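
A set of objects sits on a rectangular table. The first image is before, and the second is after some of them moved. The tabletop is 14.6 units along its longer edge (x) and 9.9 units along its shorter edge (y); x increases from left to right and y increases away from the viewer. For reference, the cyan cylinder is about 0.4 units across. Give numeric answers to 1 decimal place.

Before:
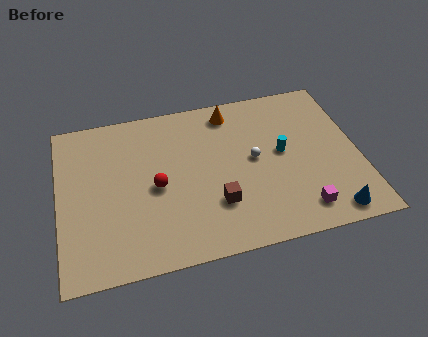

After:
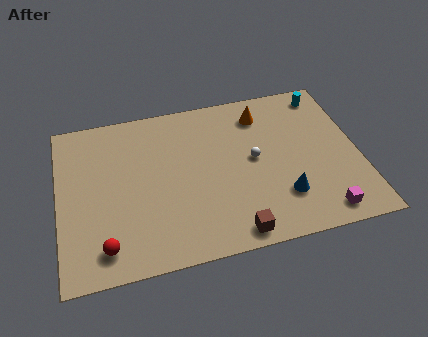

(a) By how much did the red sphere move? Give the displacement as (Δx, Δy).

(-2.6, -3.0)

From the two frames, the red sphere sits at roughly (4.7, 4.6) before and (2.1, 1.6) after.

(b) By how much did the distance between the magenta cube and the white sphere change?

+0.9

Before: roughly 4.1 units apart; after: 5.0. That's 0.9 units further apart.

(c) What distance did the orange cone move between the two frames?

1.6

The orange cone moved from about (8.6, 8.5) to (10.1, 8.0), a distance of √(1.5² + 0.5²) ≈ 1.6.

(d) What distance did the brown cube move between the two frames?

2.0

From (7.5, 2.9) to (8.2, 1.0), the brown cube covered √(0.7² + 1.9²) ≈ 2.0 units.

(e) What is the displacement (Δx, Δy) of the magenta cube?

(1.0, -0.4)

The magenta cube was at about (11.5, 1.6) and moved to about (12.5, 1.2).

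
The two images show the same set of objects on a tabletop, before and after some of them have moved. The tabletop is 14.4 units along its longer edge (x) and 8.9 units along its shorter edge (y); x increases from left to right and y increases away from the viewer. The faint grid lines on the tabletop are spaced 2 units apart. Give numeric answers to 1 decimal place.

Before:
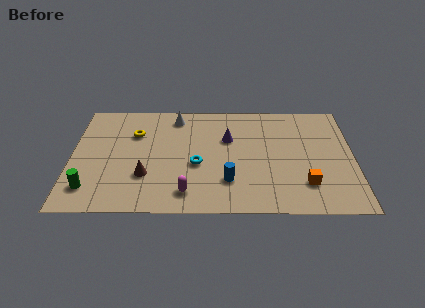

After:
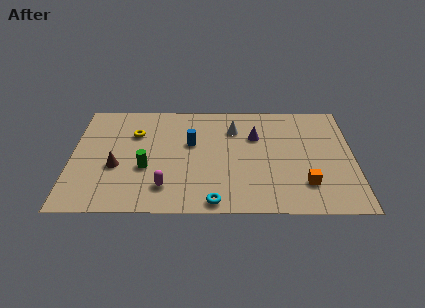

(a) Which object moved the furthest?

the blue cylinder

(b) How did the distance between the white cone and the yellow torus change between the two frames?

+2.6

The distance was about 2.5 in the first image and 5.1 in the second, so they moved 2.6 units further apart.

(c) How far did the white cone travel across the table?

3.2

From (5.3, 7.6) to (8.3, 6.6), the white cone covered √(3.0² + 1.0²) ≈ 3.2 units.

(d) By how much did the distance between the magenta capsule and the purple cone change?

+1.4

Before: roughly 4.8 units apart; after: 6.2. That's 1.4 units further apart.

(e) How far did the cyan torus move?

3.0

The cyan torus moved from about (6.4, 3.7) to (7.3, 0.8), a distance of √(0.9² + 2.9²) ≈ 3.0.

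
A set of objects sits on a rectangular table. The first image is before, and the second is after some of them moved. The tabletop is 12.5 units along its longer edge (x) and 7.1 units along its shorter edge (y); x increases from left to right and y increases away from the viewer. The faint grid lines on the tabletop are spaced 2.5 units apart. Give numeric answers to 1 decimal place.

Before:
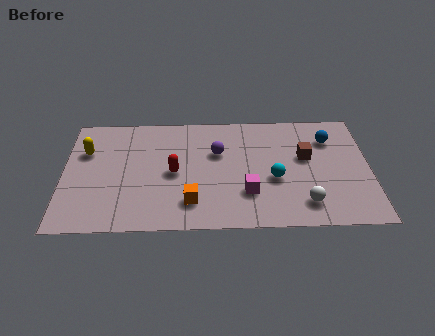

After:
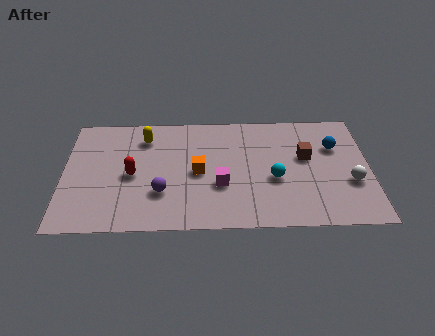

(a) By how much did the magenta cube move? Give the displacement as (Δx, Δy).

(-1.1, 0.5)

The magenta cube was at about (7.5, 2.1) and moved to about (6.4, 2.6).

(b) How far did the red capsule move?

1.7

From (4.5, 3.4) to (2.8, 3.3), the red capsule covered √(1.7² + 0.1²) ≈ 1.7 units.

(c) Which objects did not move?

the cyan sphere and the brown cube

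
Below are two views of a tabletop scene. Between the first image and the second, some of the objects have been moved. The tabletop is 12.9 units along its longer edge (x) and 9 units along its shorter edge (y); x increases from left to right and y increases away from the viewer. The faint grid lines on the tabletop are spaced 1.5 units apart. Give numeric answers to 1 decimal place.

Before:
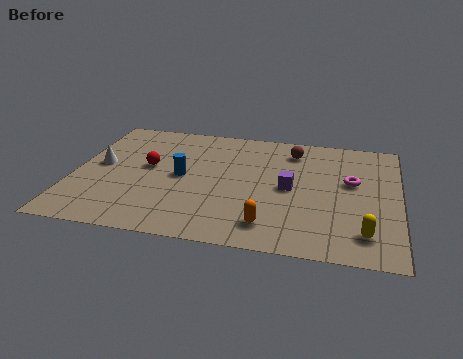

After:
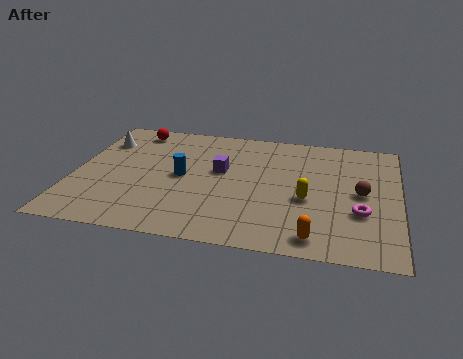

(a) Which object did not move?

the blue cylinder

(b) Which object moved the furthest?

the brown sphere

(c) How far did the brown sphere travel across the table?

4.0

The brown sphere moved from about (8.6, 7.3) to (11.4, 4.5), a distance of √(2.8² + 2.8²) ≈ 4.0.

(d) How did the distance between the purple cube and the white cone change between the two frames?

-2.5

Before: roughly 7.6 units apart; after: 5.1. That's 2.5 units closer together.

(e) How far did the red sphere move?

2.9

The red sphere moved from about (2.9, 5.0) to (2.1, 7.8), a distance of √(0.8² + 2.8²) ≈ 2.9.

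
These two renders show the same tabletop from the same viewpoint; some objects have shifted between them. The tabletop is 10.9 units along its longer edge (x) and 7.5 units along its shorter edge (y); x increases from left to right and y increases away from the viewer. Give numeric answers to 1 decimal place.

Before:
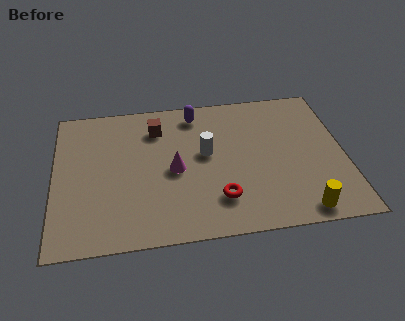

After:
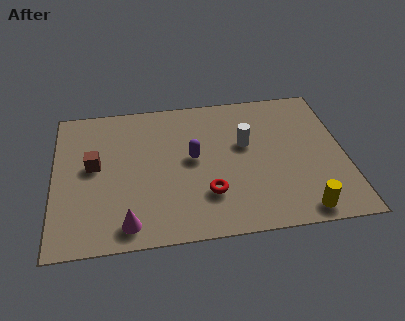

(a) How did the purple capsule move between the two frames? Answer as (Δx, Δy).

(-0.2, -2.4)

The purple capsule was at about (5.4, 6.4) and moved to about (5.2, 4.0).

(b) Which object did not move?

the yellow cylinder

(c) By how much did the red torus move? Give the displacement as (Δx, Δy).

(-0.4, 0.3)

The red torus started near (6.1, 1.8) and ended near (5.7, 2.1).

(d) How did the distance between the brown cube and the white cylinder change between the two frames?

+3.3

The distance was about 2.4 in the first image and 5.7 in the second, so they moved 3.3 units further apart.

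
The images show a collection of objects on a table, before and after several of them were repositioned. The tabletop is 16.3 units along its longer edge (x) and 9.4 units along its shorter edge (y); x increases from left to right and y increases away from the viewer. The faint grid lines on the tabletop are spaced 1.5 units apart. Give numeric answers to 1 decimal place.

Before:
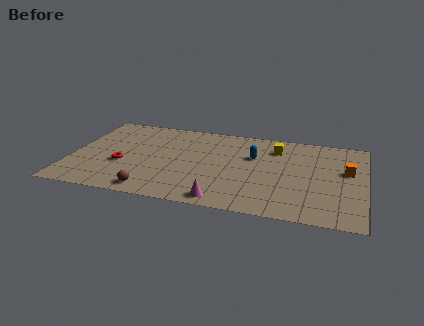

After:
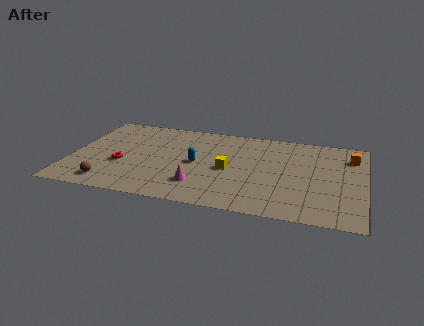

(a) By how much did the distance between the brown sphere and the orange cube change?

+2.9

They were about 11.4 units apart before and 14.3 after — 2.9 units further apart.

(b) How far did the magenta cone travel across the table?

1.9

The magenta cone was near (8.7, 1.0) before and (7.3, 2.3) after, so it travelled √(1.4² + 1.3²) ≈ 1.9 units.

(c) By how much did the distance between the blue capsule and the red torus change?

-3.4

Before: roughly 7.6 units apart; after: 4.2. That's 3.4 units closer together.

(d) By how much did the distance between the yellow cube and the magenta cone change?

-4.3

They were about 6.8 units apart before and 2.5 after — 4.3 units closer together.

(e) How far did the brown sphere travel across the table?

2.4

From (4.8, 1.1) to (2.4, 1.4), the brown sphere covered √(2.4² + 0.3²) ≈ 2.4 units.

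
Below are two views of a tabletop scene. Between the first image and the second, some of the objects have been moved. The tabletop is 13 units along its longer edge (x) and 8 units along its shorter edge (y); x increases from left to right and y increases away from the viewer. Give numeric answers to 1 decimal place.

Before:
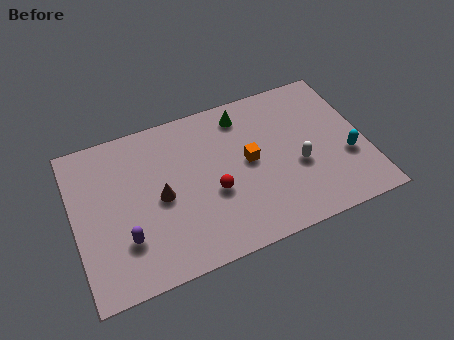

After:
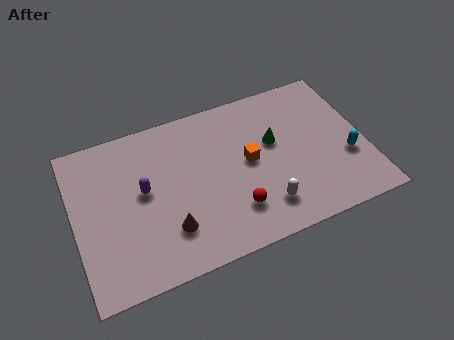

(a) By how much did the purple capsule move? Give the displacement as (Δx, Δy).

(1.0, 2.1)

From the two frames, the purple capsule sits at roughly (2.1, 2.3) before and (3.1, 4.4) after.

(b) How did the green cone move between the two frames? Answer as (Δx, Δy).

(1.2, -1.9)

The green cone started near (7.8, 6.7) and ended near (9.0, 4.8).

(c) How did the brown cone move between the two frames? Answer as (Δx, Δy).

(0.2, -1.7)

From the two frames, the brown cone sits at roughly (3.8, 3.8) before and (4.0, 2.1) after.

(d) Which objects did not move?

the orange cube and the cyan capsule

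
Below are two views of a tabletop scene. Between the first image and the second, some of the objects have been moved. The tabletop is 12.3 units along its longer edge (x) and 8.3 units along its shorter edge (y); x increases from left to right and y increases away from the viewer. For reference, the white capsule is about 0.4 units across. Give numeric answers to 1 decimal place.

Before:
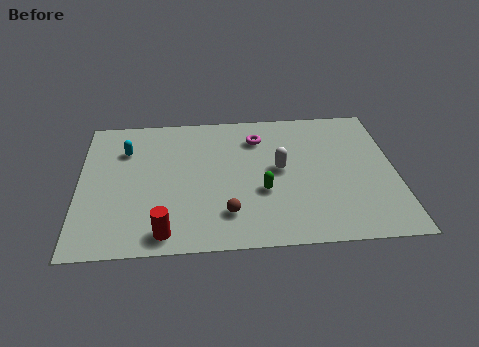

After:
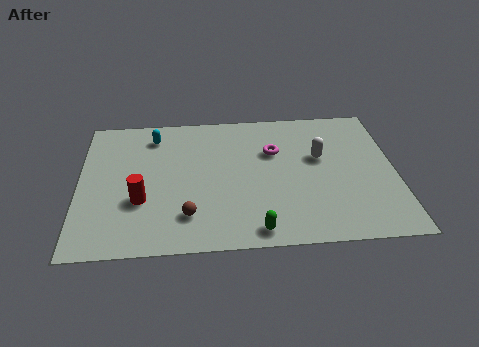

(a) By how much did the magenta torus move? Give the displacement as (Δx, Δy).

(0.6, -0.9)

From the two frames, the magenta torus sits at roughly (7.0, 6.4) before and (7.6, 5.5) after.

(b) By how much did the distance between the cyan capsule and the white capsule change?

+0.5

Before: roughly 6.2 units apart; after: 6.7. That's 0.5 units further apart.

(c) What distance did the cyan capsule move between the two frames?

1.4

The cyan capsule moved from about (1.8, 6.0) to (2.9, 6.8), a distance of √(1.1² + 0.8²) ≈ 1.4.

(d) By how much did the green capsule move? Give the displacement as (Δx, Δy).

(-0.3, -2.2)

The green capsule started near (7.1, 3.1) and ended near (6.8, 0.9).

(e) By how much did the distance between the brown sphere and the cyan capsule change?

-0.6

Before: roughly 5.7 units apart; after: 5.1. That's 0.6 units closer together.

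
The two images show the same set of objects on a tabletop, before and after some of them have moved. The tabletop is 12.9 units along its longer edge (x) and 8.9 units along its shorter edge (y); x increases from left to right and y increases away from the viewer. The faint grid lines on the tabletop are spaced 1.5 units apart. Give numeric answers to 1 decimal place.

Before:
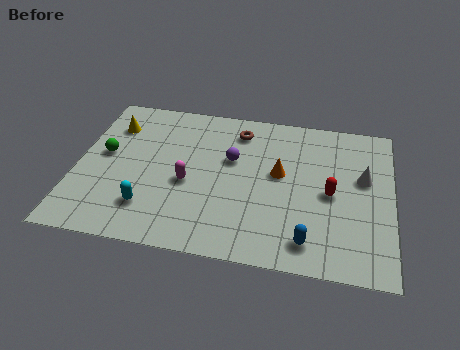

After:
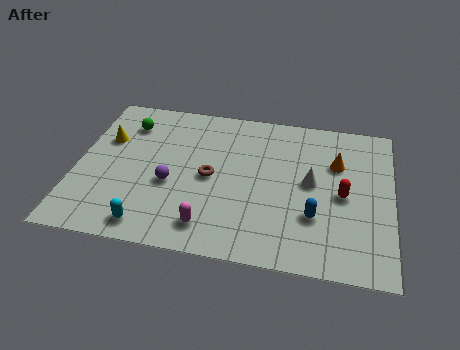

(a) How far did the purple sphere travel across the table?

3.1

From (6.3, 5.5) to (3.9, 3.6), the purple sphere covered √(2.4² + 1.9²) ≈ 3.1 units.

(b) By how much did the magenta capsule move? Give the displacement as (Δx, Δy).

(1.0, -2.3)

The magenta capsule started near (4.6, 3.8) and ended near (5.6, 1.5).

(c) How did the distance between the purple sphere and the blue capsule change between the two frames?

+0.7

They were about 5.3 units apart before and 6.0 after — 0.7 units further apart.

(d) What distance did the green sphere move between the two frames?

2.2

The green sphere was near (1.1, 4.9) before and (1.9, 6.9) after, so it travelled √(0.8² + 2.0²) ≈ 2.2 units.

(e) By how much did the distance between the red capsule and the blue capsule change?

-1.1

Before: roughly 2.9 units apart; after: 1.8. That's 1.1 units closer together.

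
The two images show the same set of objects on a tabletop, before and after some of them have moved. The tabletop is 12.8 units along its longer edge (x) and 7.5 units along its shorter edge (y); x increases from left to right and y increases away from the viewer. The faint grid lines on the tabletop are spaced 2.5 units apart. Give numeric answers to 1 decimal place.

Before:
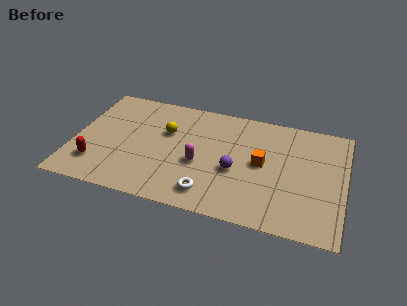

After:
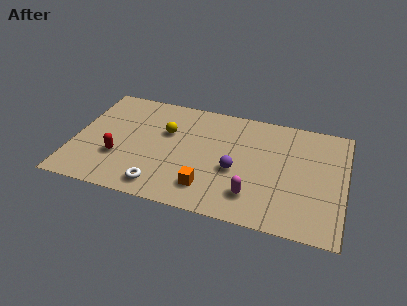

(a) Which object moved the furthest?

the orange cube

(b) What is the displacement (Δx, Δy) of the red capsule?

(1.0, 0.7)

The red capsule was at about (1.2, 1.8) and moved to about (2.2, 2.5).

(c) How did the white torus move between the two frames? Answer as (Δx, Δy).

(-2.3, -0.2)

From the two frames, the white torus sits at roughly (6.6, 1.3) before and (4.3, 1.1) after.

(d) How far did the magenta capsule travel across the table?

3.0

The magenta capsule was near (6.0, 3.1) before and (8.6, 1.7) after, so it travelled √(2.6² + 1.4²) ≈ 3.0 units.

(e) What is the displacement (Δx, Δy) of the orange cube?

(-2.4, -2.3)

The orange cube started near (8.9, 3.9) and ended near (6.5, 1.6).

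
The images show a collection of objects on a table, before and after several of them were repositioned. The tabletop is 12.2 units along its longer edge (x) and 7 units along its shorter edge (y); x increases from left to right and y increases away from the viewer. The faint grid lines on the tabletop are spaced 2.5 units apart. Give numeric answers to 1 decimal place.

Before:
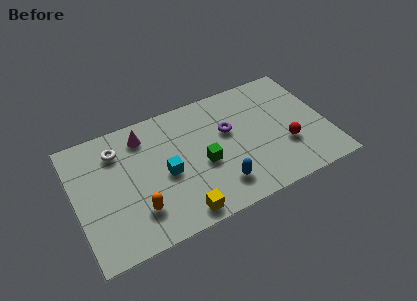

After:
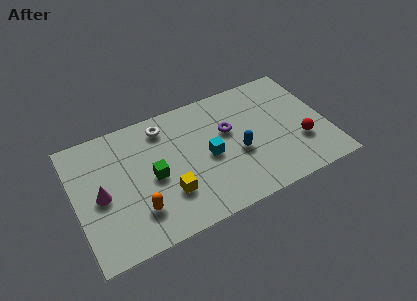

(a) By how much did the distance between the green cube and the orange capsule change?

-1.8

Before: roughly 3.5 units apart; after: 1.7. That's 1.8 units closer together.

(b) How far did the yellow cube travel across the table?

1.4

The yellow cube was near (4.7, 0.8) before and (4.3, 2.1) after, so it travelled √(0.4² + 1.3²) ≈ 1.4 units.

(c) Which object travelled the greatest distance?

the magenta cone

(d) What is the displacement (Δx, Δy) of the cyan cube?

(2.1, 0.1)

From the two frames, the cyan cube sits at roughly (4.3, 3.2) before and (6.4, 3.3) after.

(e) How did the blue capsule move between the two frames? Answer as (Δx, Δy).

(1.1, 1.4)

The blue capsule was at about (6.7, 1.5) and moved to about (7.8, 2.9).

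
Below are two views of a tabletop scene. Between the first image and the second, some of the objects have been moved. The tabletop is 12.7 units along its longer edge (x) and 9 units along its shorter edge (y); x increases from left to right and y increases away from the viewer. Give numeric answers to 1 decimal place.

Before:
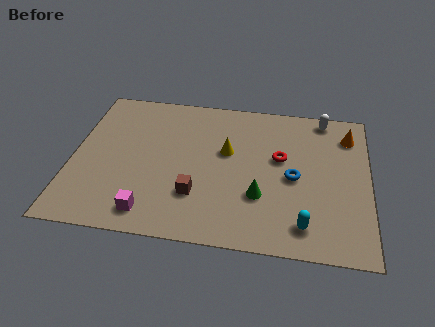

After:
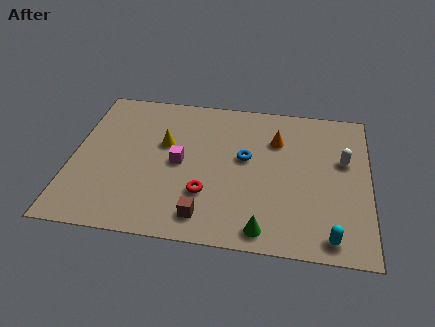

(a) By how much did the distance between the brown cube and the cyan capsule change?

+0.6

The distance was about 4.7 in the first image and 5.3 in the second, so they moved 0.6 units further apart.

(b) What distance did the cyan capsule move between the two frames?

1.2

The cyan capsule was near (10.0, 1.5) before and (11.1, 1.0) after, so it travelled √(1.1² + 0.5²) ≈ 1.2 units.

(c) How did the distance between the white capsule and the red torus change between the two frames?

+3.1

Before: roughly 3.3 units apart; after: 6.4. That's 3.1 units further apart.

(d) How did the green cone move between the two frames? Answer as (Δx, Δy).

(0.2, -1.9)

The green cone started near (8.1, 2.9) and ended near (8.3, 1.0).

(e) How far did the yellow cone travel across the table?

2.7

From (6.6, 5.4) to (3.9, 5.5), the yellow cone covered √(2.7² + 0.1²) ≈ 2.7 units.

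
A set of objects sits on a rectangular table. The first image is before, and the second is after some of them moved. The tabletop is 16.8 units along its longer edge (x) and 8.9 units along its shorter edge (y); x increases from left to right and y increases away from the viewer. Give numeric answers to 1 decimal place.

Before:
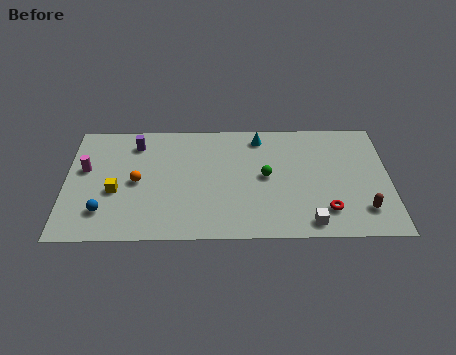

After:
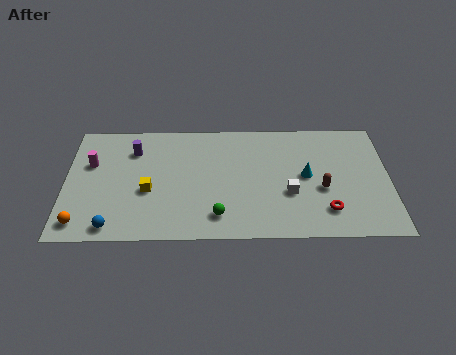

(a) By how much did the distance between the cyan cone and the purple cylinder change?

+2.7

The distance was about 6.5 in the first image and 9.2 in the second, so they moved 2.7 units further apart.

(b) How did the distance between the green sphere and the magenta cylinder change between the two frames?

-1.7

Before: roughly 9.4 units apart; after: 7.7. That's 1.7 units closer together.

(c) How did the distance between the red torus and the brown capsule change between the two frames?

-0.3

The distance was about 1.9 in the first image and 1.6 in the second, so they moved 0.3 units closer together.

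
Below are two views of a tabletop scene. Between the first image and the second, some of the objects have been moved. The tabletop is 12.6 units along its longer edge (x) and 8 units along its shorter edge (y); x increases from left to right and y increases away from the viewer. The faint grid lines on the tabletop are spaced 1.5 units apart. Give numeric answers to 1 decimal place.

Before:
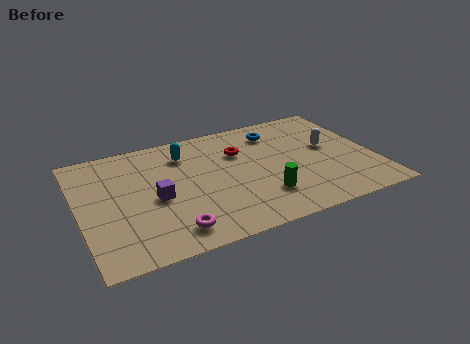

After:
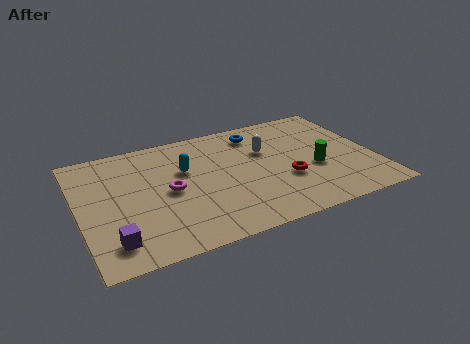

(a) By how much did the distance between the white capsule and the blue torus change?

-1.4

They were about 2.8 units apart before and 1.4 after — 1.4 units closer together.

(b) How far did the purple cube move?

2.9

The purple cube was near (3.2, 3.6) before and (1.2, 1.5) after, so it travelled √(2.0² + 2.1²) ≈ 2.9 units.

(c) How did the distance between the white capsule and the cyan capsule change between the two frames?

-2.8

They were about 6.3 units apart before and 3.5 after — 2.8 units closer together.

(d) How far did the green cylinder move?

2.6

The green cylinder moved from about (7.6, 2.1) to (10.0, 3.2), a distance of √(2.4² + 1.1²) ≈ 2.6.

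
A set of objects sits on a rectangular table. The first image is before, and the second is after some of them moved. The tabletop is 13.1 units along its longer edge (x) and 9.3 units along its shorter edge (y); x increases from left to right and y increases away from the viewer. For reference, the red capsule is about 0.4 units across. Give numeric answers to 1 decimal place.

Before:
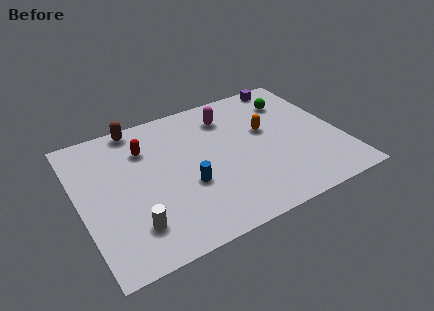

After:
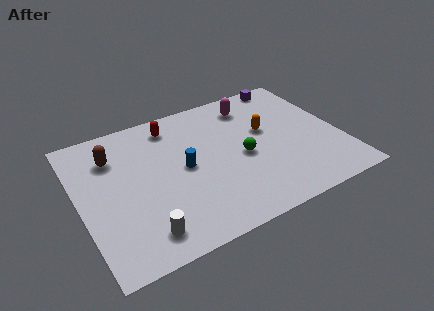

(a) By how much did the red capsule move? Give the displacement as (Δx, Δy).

(1.5, 1.0)

The red capsule started near (3.5, 6.8) and ended near (5.0, 7.8).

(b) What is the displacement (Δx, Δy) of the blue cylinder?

(0.0, 1.2)

From the two frames, the blue cylinder sits at roughly (5.2, 3.5) before and (5.2, 4.7) after.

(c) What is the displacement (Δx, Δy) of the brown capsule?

(-1.4, -1.6)

From the two frames, the brown capsule sits at roughly (3.3, 8.5) before and (1.9, 6.9) after.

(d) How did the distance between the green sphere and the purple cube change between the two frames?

+3.9

Before: roughly 1.4 units apart; after: 5.3. That's 3.9 units further apart.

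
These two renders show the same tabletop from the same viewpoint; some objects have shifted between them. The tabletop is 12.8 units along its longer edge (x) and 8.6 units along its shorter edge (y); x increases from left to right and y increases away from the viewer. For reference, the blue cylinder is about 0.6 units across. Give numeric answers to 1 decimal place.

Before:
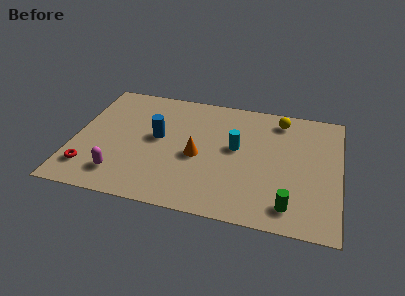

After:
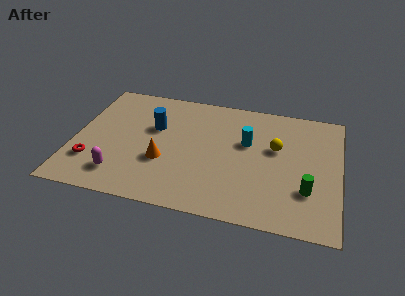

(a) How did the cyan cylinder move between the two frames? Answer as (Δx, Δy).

(0.5, 0.5)

The cyan cylinder was at about (7.8, 4.8) and moved to about (8.3, 5.3).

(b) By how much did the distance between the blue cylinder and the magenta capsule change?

+0.6

They were about 3.4 units apart before and 4.0 after — 0.6 units further apart.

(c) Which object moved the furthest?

the yellow sphere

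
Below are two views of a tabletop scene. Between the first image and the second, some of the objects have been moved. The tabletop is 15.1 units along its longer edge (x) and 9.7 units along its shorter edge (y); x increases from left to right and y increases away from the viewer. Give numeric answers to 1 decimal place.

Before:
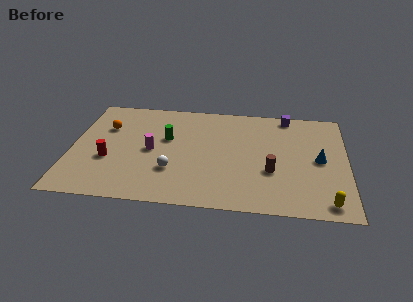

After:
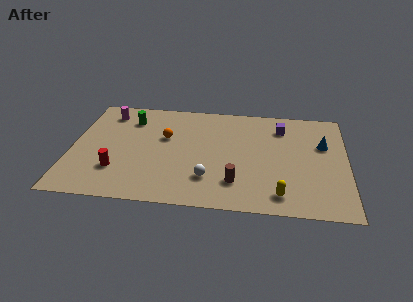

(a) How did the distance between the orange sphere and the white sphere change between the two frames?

-0.9

They were about 5.2 units apart before and 4.3 after — 0.9 units closer together.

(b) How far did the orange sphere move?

3.4

The orange sphere was near (1.8, 6.6) before and (5.1, 6.0) after, so it travelled √(3.3² + 0.6²) ≈ 3.4 units.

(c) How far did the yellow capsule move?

2.5

The yellow capsule was near (14.0, 1.1) before and (11.5, 1.5) after, so it travelled √(2.5² + 0.4²) ≈ 2.5 units.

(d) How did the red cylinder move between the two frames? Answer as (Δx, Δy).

(0.5, -0.9)

The red cylinder started near (2.1, 3.6) and ended near (2.6, 2.7).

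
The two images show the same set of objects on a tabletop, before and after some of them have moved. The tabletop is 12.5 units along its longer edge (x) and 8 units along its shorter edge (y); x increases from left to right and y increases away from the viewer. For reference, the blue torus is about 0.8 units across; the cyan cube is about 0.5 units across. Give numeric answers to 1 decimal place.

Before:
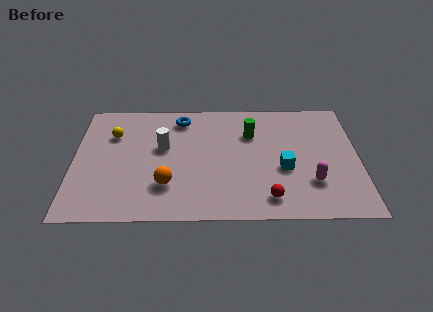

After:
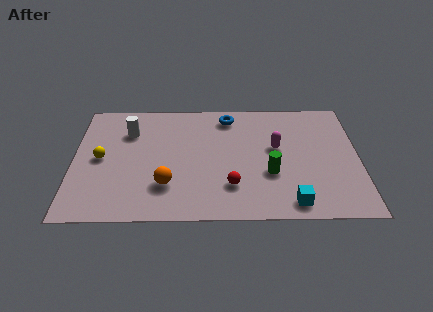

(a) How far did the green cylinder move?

2.8

The green cylinder moved from about (7.8, 5.6) to (8.6, 2.9), a distance of √(0.8² + 2.7²) ≈ 2.8.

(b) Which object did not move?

the orange sphere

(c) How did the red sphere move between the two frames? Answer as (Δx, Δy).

(-1.6, 0.8)

From the two frames, the red sphere sits at roughly (8.5, 1.3) before and (6.9, 2.1) after.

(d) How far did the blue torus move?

2.1

From (4.7, 6.7) to (6.8, 6.8), the blue torus covered √(2.1² + 0.1²) ≈ 2.1 units.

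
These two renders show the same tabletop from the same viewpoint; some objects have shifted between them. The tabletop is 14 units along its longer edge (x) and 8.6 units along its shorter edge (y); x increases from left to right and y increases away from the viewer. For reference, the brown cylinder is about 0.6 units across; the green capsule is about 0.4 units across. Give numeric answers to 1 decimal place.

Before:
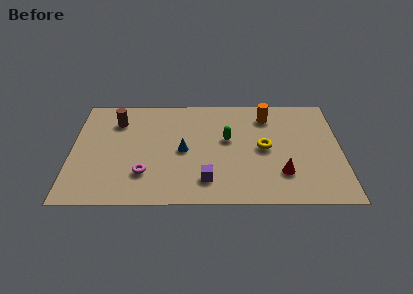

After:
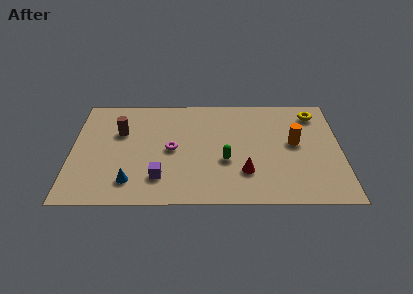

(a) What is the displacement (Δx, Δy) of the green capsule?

(-0.1, -1.7)

From the two frames, the green capsule sits at roughly (8.1, 5.0) before and (8.0, 3.3) after.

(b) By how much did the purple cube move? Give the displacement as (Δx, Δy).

(-2.4, 0.2)

The purple cube was at about (7.0, 1.8) and moved to about (4.6, 2.0).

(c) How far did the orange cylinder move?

2.6

The orange cylinder was near (10.2, 6.9) before and (11.6, 4.7) after, so it travelled √(1.4² + 2.2²) ≈ 2.6 units.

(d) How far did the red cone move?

1.9

The red cone moved from about (10.9, 2.3) to (9.0, 2.4), a distance of √(1.9² + 0.1²) ≈ 1.9.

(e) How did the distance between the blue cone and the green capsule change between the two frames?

+2.7

Before: roughly 2.5 units apart; after: 5.2. That's 2.7 units further apart.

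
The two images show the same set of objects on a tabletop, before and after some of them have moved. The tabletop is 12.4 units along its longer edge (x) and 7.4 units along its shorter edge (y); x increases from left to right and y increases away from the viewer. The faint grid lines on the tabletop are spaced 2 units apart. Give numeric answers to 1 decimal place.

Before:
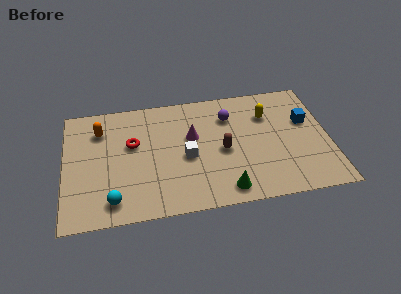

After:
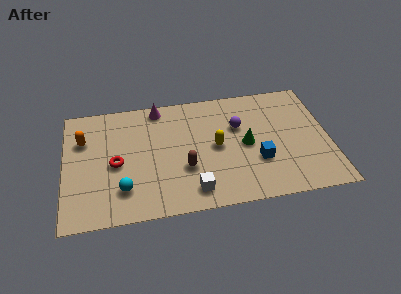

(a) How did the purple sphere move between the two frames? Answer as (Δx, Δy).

(0.4, -0.7)

From the two frames, the purple sphere sits at roughly (7.8, 5.5) before and (8.2, 4.8) after.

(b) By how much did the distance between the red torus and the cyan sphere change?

-1.8

The distance was about 3.4 in the first image and 1.6 in the second, so they moved 1.8 units closer together.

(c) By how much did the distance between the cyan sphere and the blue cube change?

-3.5

They were about 9.8 units apart before and 6.3 after — 3.5 units closer together.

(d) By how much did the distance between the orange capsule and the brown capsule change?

-0.8

Before: roughly 6.1 units apart; after: 5.3. That's 0.8 units closer together.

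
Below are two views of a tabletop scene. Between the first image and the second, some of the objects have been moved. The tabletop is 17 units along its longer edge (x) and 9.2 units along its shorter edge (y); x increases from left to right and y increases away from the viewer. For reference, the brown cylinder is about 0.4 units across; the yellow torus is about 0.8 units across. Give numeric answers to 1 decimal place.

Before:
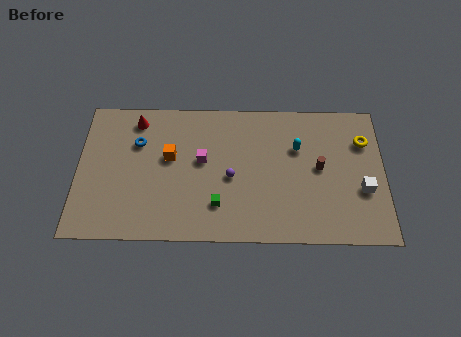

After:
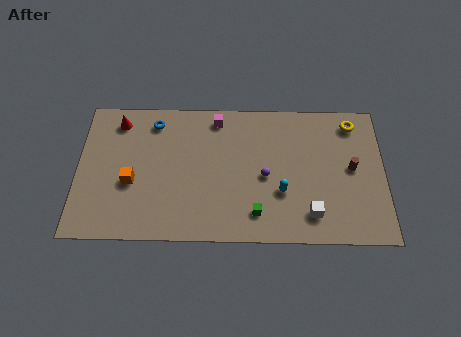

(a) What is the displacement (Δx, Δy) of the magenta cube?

(0.8, 2.8)

The magenta cube started near (6.9, 5.2) and ended near (7.7, 8.0).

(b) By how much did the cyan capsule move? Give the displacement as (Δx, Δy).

(-0.9, -2.9)

From the two frames, the cyan capsule sits at roughly (12.2, 6.1) before and (11.3, 3.2) after.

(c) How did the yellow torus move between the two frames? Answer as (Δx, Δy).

(-0.6, 1.2)

The yellow torus started near (15.9, 6.6) and ended near (15.3, 7.8).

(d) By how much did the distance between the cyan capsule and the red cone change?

+1.0

The distance was about 9.2 in the first image and 10.2 in the second, so they moved 1.0 units further apart.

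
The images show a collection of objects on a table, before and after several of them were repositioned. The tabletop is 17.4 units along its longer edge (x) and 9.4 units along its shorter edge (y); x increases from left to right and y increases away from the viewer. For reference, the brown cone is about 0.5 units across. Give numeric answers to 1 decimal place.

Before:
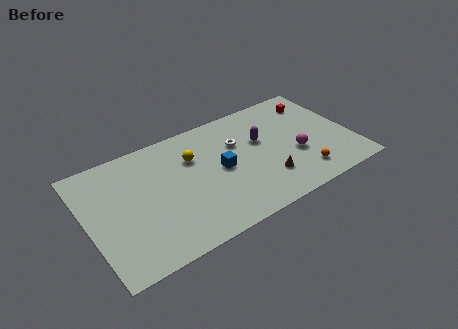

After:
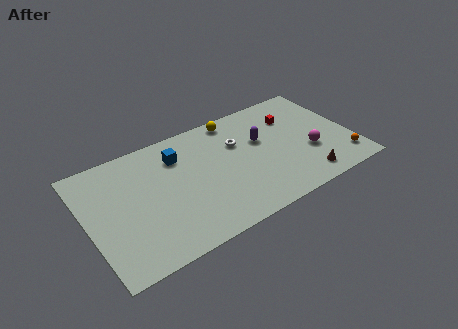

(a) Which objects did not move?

the purple capsule and the white torus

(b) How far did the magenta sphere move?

0.9

From (13.6, 3.6) to (14.5, 3.4), the magenta sphere covered √(0.9² + 0.2²) ≈ 0.9 units.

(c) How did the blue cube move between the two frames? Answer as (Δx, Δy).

(-2.5, 2.4)

The blue cube was at about (8.7, 4.7) and moved to about (6.2, 7.1).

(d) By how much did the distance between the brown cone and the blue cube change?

+6.0

They were about 3.5 units apart before and 9.5 after — 6.0 units further apart.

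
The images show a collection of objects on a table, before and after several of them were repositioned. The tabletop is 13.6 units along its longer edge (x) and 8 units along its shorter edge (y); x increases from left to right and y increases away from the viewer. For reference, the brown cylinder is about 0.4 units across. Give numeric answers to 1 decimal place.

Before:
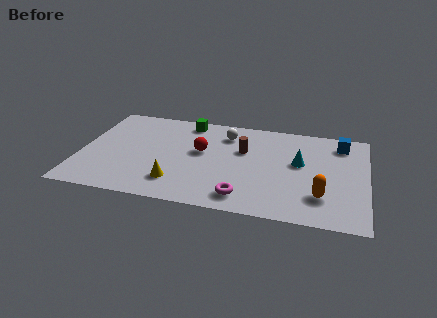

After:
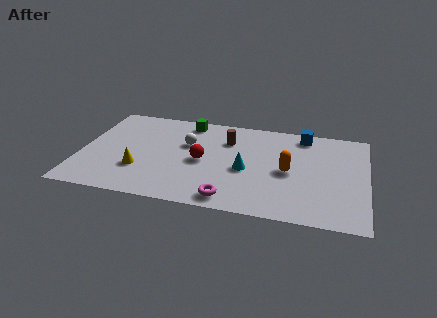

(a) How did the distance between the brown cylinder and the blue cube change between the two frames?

-1.0

Before: roughly 4.8 units apart; after: 3.8. That's 1.0 units closer together.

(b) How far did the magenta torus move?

0.7

The magenta torus moved from about (7.9, 1.3) to (7.3, 1.0), a distance of √(0.6² + 0.3²) ≈ 0.7.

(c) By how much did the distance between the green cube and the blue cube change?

-1.8

The distance was about 7.4 in the first image and 5.6 in the second, so they moved 1.8 units closer together.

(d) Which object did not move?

the green cube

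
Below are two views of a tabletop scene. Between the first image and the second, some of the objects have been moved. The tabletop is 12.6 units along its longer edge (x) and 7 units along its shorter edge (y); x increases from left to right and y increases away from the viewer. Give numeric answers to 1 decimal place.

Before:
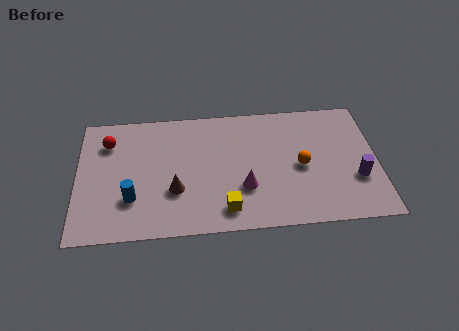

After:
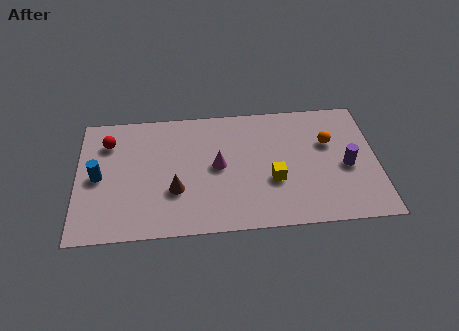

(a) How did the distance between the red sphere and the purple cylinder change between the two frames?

-0.6

They were about 10.8 units apart before and 10.2 after — 0.6 units closer together.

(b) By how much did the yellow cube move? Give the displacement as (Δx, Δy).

(2.0, 1.4)

The yellow cube was at about (6.2, 1.2) and moved to about (8.2, 2.6).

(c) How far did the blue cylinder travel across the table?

1.9

From (2.3, 2.1) to (0.9, 3.4), the blue cylinder covered √(1.4² + 1.3²) ≈ 1.9 units.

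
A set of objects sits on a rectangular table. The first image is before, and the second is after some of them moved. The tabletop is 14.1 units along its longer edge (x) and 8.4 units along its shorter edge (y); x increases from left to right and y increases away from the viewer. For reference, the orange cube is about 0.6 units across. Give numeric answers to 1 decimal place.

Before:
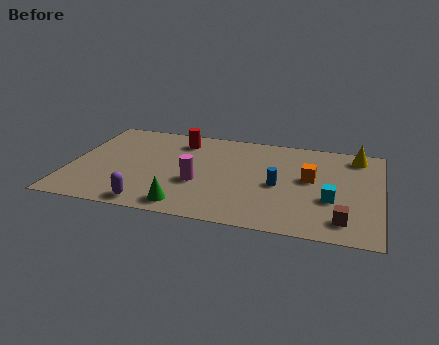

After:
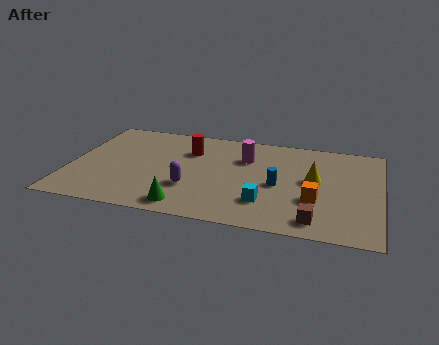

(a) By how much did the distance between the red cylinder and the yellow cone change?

-2.1

Before: roughly 8.1 units apart; after: 6.0. That's 2.1 units closer together.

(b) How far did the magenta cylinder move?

3.4

The magenta cylinder was near (5.9, 3.2) before and (7.9, 5.9) after, so it travelled √(2.0² + 2.7²) ≈ 3.4 units.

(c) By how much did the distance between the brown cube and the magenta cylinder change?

-1.0

They were about 6.8 units apart before and 5.8 after — 1.0 units closer together.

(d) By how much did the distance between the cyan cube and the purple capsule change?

-4.9

They were about 8.3 units apart before and 3.4 after — 4.9 units closer together.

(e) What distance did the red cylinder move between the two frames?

0.9

The red cylinder was near (4.8, 6.8) before and (5.3, 6.0) after, so it travelled √(0.5² + 0.8²) ≈ 0.9 units.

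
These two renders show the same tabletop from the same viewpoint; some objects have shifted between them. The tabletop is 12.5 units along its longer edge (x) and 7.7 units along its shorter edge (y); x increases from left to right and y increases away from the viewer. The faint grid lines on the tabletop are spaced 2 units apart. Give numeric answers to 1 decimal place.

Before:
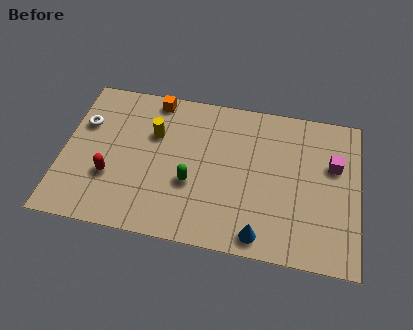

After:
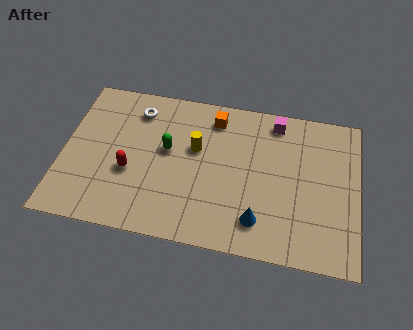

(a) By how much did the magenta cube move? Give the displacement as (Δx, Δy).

(-2.5, 1.8)

The magenta cube started near (11.4, 4.9) and ended near (8.9, 6.7).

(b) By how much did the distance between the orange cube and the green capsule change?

-1.6

The distance was about 4.4 in the first image and 2.8 in the second, so they moved 1.6 units closer together.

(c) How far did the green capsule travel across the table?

1.9

From (5.5, 2.9) to (4.4, 4.4), the green capsule covered √(1.1² + 1.5²) ≈ 1.9 units.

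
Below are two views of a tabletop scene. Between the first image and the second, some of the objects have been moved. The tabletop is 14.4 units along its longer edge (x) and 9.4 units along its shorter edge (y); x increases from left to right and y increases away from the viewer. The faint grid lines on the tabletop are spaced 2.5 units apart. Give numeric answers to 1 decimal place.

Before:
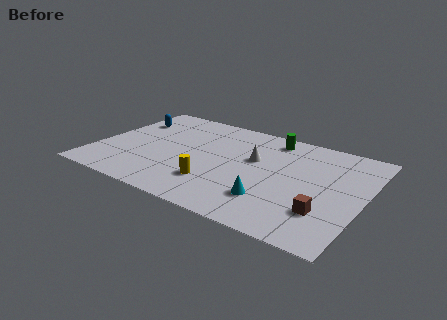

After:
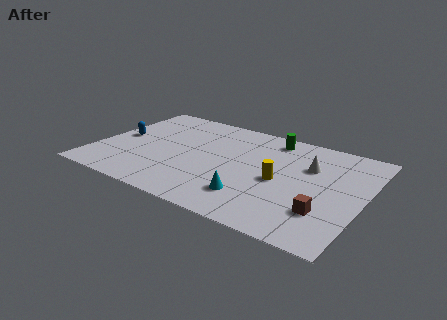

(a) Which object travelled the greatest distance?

the yellow cylinder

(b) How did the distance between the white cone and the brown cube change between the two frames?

-1.3

They were about 5.2 units apart before and 3.9 after — 1.3 units closer together.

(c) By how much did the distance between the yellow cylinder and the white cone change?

-1.2

They were about 3.6 units apart before and 2.4 after — 1.2 units closer together.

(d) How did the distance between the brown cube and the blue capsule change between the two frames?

-0.4

The distance was about 12.1 in the first image and 11.7 in the second, so they moved 0.4 units closer together.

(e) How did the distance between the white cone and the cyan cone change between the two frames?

+1.2

Before: roughly 3.6 units apart; after: 4.8. That's 1.2 units further apart.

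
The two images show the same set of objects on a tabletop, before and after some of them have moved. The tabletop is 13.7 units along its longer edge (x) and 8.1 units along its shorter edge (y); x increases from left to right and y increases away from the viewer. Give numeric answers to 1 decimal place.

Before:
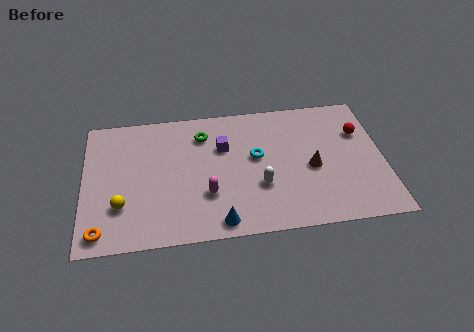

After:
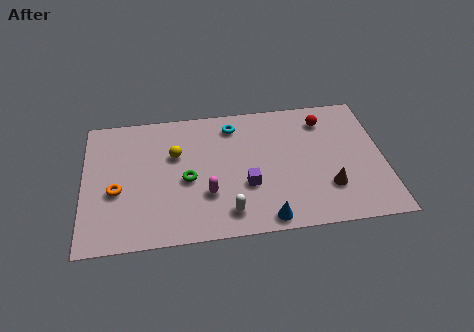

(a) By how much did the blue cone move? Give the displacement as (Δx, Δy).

(2.1, -0.1)

The blue cone started near (6.1, 0.9) and ended near (8.2, 0.8).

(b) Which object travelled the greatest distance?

the yellow sphere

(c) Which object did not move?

the magenta capsule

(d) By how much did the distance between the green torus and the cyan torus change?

+0.9

They were about 2.9 units apart before and 3.8 after — 0.9 units further apart.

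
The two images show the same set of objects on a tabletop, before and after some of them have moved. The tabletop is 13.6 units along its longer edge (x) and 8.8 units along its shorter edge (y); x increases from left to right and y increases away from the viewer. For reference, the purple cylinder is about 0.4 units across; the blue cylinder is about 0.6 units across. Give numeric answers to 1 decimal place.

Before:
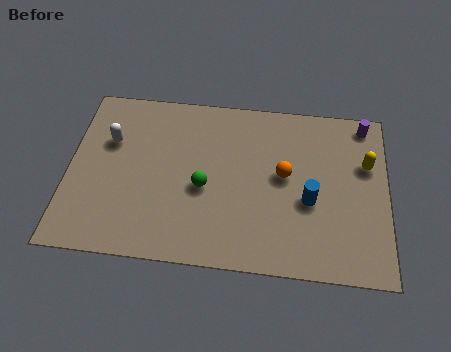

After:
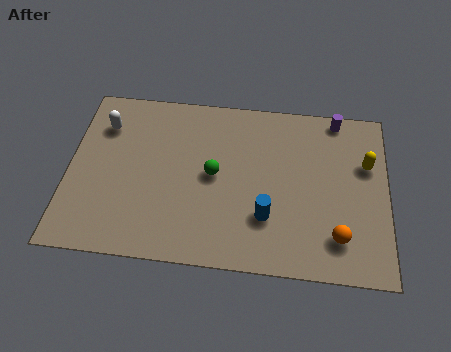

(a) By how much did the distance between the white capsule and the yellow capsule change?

+0.3

Before: roughly 11.0 units apart; after: 11.3. That's 0.3 units further apart.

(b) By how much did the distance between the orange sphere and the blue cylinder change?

+1.5

They were about 1.6 units apart before and 3.1 after — 1.5 units further apart.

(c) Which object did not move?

the yellow capsule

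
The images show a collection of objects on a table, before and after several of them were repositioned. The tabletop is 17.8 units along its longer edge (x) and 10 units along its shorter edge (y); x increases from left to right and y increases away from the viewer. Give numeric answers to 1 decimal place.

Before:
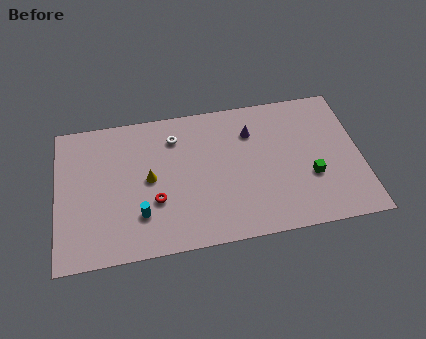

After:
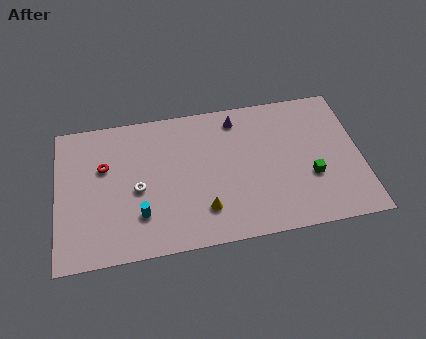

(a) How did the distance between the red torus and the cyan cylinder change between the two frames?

+3.0

The distance was about 1.2 in the first image and 4.2 in the second, so they moved 3.0 units further apart.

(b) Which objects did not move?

the green cube and the cyan cylinder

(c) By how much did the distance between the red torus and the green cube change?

+3.2

Before: roughly 9.1 units apart; after: 12.3. That's 3.2 units further apart.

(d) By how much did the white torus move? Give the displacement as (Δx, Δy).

(-2.3, -3.3)

The white torus started near (7.0, 7.8) and ended near (4.7, 4.5).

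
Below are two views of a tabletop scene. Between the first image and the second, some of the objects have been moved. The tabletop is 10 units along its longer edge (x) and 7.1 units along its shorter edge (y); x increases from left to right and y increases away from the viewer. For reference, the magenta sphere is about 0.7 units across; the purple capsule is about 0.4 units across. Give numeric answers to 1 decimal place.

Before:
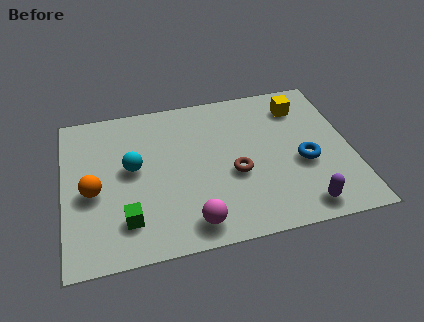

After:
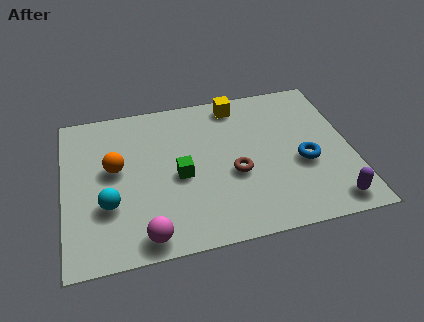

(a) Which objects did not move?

the brown torus and the blue torus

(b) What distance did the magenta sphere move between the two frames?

1.6

The magenta sphere moved from about (4.3, 1.0) to (2.7, 0.8), a distance of √(1.6² + 0.2²) ≈ 1.6.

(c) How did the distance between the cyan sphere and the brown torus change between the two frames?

+0.8

They were about 3.6 units apart before and 4.4 after — 0.8 units further apart.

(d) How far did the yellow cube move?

2.3

The yellow cube moved from about (8.4, 5.6) to (6.2, 6.2), a distance of √(2.2² + 0.6²) ≈ 2.3.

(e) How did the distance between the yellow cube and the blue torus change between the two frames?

+1.2

The distance was about 2.7 in the first image and 3.9 in the second, so they moved 1.2 units further apart.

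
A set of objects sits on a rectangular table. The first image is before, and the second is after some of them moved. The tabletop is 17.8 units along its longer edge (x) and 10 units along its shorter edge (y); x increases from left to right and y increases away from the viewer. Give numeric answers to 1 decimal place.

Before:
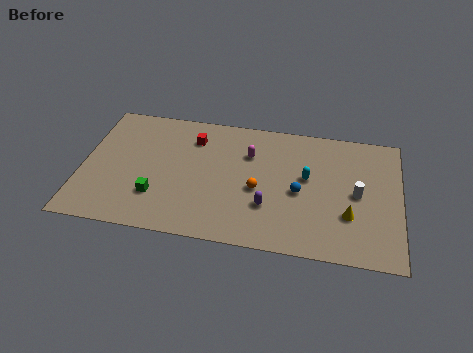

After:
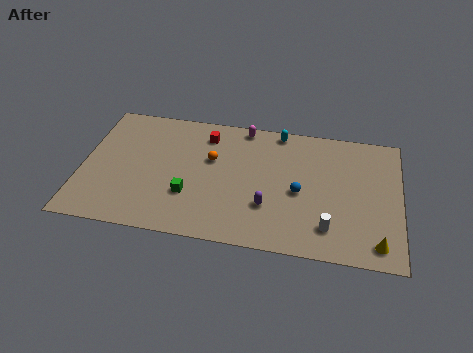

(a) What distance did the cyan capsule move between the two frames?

3.8

From (12.6, 5.7) to (10.9, 9.1), the cyan capsule covered √(1.7² + 3.4²) ≈ 3.8 units.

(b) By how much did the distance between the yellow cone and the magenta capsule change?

+4.0

Before: roughly 6.9 units apart; after: 10.9. That's 4.0 units further apart.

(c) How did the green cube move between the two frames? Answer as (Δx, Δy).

(1.8, 0.4)

The green cube started near (4.3, 2.8) and ended near (6.1, 3.2).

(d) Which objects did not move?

the purple capsule and the blue sphere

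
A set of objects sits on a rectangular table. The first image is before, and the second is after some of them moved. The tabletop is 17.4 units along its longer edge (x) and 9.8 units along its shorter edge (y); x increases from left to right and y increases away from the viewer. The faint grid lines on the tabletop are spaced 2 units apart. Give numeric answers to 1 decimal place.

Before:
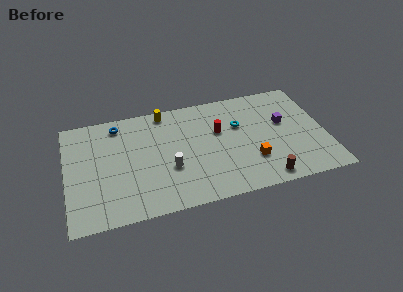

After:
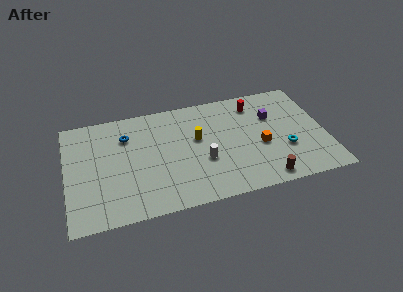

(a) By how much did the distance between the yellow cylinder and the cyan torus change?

+0.8

The distance was about 5.5 in the first image and 6.3 in the second, so they moved 0.8 units further apart.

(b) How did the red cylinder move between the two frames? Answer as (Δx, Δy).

(2.6, 1.9)

The red cylinder was at about (10.3, 6.1) and moved to about (12.9, 8.0).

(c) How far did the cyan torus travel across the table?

4.1

The cyan torus was near (11.7, 6.3) before and (14.6, 3.4) after, so it travelled √(2.9² + 2.9²) ≈ 4.1 units.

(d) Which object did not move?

the brown cylinder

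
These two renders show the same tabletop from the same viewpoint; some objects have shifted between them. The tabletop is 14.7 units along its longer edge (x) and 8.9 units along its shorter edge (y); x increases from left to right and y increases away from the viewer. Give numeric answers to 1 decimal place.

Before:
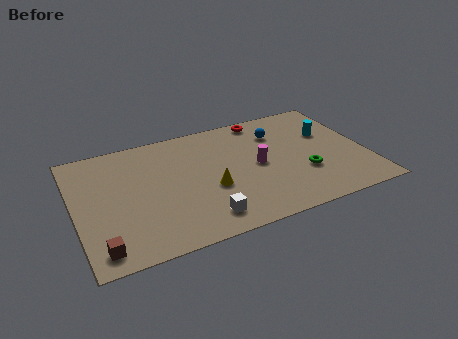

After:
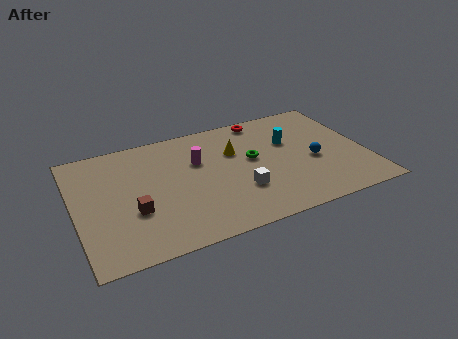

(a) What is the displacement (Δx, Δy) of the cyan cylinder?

(-2.0, 0.0)

The cyan cylinder was at about (13.0, 5.7) and moved to about (11.0, 5.7).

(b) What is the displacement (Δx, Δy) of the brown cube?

(1.8, 2.0)

From the two frames, the brown cube sits at roughly (1.0, 1.2) before and (2.8, 3.2) after.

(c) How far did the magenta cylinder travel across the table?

3.2

The magenta cylinder moved from about (9.2, 4.4) to (6.3, 5.8), a distance of √(2.9² + 1.4²) ≈ 3.2.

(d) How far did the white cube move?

2.4

The white cube moved from about (6.1, 1.5) to (8.1, 2.8), a distance of √(2.0² + 1.3²) ≈ 2.4.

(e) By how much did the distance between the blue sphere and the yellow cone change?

-0.6

The distance was about 4.9 in the first image and 4.3 in the second, so they moved 0.6 units closer together.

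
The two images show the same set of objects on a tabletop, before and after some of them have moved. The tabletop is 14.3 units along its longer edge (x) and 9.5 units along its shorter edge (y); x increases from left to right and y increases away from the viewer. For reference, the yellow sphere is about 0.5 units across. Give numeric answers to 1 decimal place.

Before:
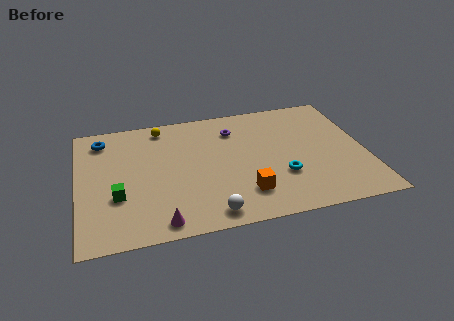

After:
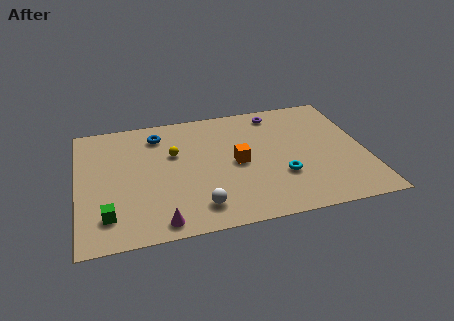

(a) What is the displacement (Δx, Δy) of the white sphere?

(-0.5, 0.6)

From the two frames, the white sphere sits at roughly (6.3, 1.1) before and (5.8, 1.7) after.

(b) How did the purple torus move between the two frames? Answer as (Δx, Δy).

(2.2, 0.9)

The purple torus started near (7.9, 7.3) and ended near (10.1, 8.2).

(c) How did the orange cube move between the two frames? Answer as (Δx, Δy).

(-0.2, 2.4)

The orange cube started near (8.1, 2.2) and ended near (7.9, 4.6).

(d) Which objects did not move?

the cyan torus and the magenta cone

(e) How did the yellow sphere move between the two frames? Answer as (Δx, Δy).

(0.5, -2.3)

The yellow sphere was at about (4.3, 8.3) and moved to about (4.8, 6.0).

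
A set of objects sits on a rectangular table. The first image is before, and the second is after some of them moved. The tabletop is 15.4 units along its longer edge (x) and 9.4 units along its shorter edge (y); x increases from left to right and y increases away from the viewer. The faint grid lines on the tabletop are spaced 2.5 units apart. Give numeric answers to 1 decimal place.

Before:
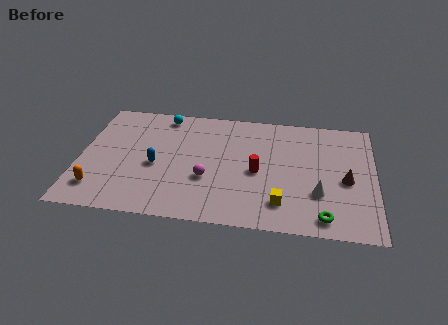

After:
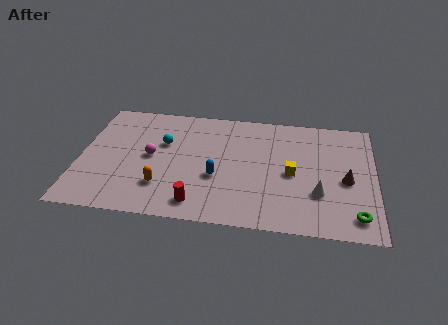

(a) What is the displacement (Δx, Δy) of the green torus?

(1.6, 0.3)

The green torus was at about (12.8, 1.2) and moved to about (14.4, 1.5).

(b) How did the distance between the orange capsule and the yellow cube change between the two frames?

-2.5

They were about 9.5 units apart before and 7.0 after — 2.5 units closer together.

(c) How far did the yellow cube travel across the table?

2.5

From (10.6, 2.0) to (11.1, 4.4), the yellow cube covered √(0.5² + 2.4²) ≈ 2.5 units.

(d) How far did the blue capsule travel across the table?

3.2

From (4.0, 4.1) to (7.2, 3.6), the blue capsule covered √(3.2² + 0.5²) ≈ 3.2 units.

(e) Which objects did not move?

the white cone and the brown cone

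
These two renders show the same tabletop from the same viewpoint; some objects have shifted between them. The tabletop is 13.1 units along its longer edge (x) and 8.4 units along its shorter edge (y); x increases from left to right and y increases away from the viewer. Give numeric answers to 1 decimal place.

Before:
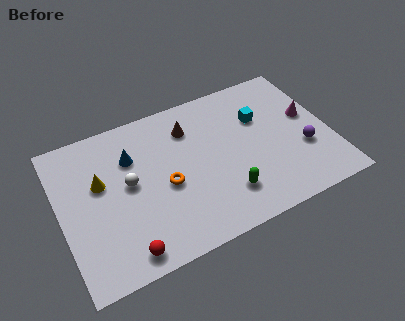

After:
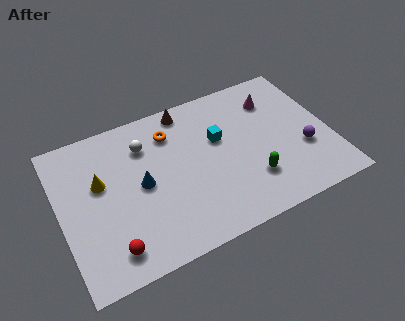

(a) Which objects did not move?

the yellow cone and the purple sphere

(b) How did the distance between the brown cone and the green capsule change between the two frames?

+1.2

The distance was about 4.6 in the first image and 5.8 in the second, so they moved 1.2 units further apart.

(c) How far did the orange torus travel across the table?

2.9

The orange torus was near (5.0, 3.7) before and (5.6, 6.5) after, so it travelled √(0.6² + 2.8²) ≈ 2.9 units.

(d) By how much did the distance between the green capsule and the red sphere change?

+1.9

They were about 5.1 units apart before and 7.0 after — 1.9 units further apart.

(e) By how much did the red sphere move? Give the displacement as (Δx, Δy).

(-0.6, 0.4)

The red sphere started near (2.7, 1.0) and ended near (2.1, 1.4).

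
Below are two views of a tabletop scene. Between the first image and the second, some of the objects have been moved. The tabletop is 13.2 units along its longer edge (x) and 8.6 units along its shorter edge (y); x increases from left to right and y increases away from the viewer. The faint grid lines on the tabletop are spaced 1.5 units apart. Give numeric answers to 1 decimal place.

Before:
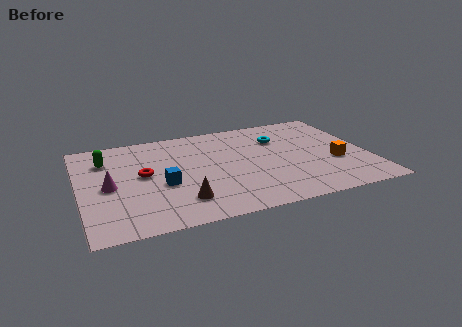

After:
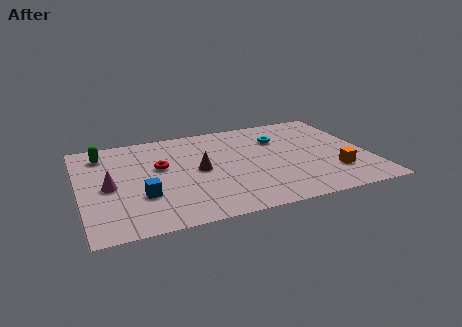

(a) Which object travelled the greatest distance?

the brown cone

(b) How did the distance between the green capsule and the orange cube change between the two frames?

+0.4

The distance was about 10.8 in the first image and 11.2 in the second, so they moved 0.4 units further apart.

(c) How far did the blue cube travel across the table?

1.2

The blue cube moved from about (3.7, 3.5) to (2.7, 2.8), a distance of √(1.0² + 0.7²) ≈ 1.2.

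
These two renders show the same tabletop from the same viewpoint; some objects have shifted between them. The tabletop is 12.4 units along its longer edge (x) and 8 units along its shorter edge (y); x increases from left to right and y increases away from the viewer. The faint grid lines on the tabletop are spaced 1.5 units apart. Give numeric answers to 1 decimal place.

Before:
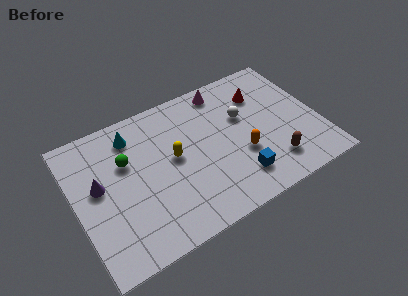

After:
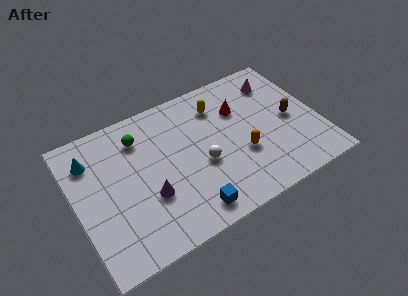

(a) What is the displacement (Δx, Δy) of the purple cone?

(2.3, -1.7)

The purple cone started near (1.2, 4.5) and ended near (3.5, 2.8).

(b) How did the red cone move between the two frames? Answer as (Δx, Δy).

(-1.2, -0.4)

The red cone started near (9.8, 5.9) and ended near (8.6, 5.5).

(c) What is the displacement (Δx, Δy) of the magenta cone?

(2.7, -0.7)

The magenta cone was at about (8.0, 7.0) and moved to about (10.7, 6.3).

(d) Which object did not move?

the orange capsule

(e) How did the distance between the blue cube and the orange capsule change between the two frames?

+2.2

Before: roughly 1.3 units apart; after: 3.5. That's 2.2 units further apart.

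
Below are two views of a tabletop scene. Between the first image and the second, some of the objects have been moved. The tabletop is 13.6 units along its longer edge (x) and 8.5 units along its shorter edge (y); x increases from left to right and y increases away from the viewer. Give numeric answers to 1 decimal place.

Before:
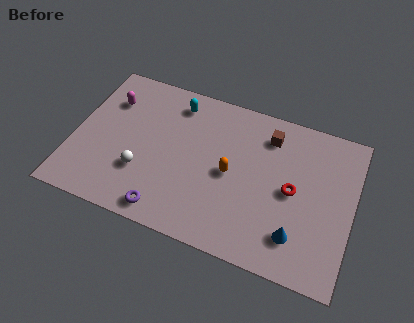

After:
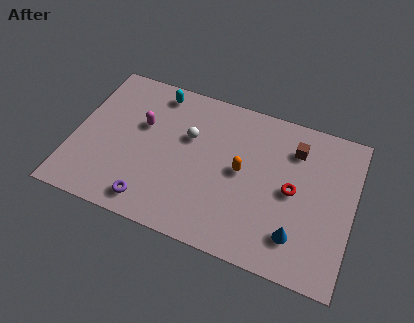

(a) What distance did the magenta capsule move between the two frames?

1.9

The magenta capsule moved from about (1.5, 6.2) to (3.2, 5.3), a distance of √(1.7² + 0.9²) ≈ 1.9.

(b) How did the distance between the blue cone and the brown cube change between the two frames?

-0.6

The distance was about 5.2 in the first image and 4.6 in the second, so they moved 0.6 units closer together.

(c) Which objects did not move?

the blue cone and the red torus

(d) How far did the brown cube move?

1.3

From (9.3, 6.8) to (10.6, 6.5), the brown cube covered √(1.3² + 0.3²) ≈ 1.3 units.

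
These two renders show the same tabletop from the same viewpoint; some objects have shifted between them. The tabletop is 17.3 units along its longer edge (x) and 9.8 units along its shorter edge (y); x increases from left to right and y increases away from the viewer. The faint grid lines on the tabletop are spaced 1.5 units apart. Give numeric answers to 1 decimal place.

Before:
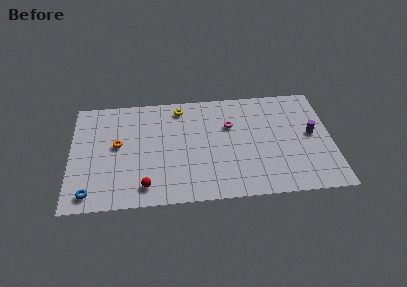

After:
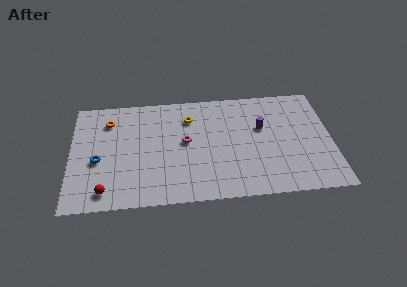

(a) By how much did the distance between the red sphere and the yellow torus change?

+1.0

The distance was about 7.2 in the first image and 8.2 in the second, so they moved 1.0 units further apart.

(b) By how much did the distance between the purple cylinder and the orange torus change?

-2.6

Before: roughly 12.9 units apart; after: 10.3. That's 2.6 units closer together.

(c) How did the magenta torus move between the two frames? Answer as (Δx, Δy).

(-3.0, -1.2)

From the two frames, the magenta torus sits at roughly (10.6, 6.5) before and (7.6, 5.3) after.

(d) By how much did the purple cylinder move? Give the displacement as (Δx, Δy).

(-3.3, 0.9)

From the two frames, the purple cylinder sits at roughly (16.0, 5.2) before and (12.7, 6.1) after.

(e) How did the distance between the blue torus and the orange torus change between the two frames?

-0.9

They were about 4.5 units apart before and 3.6 after — 0.9 units closer together.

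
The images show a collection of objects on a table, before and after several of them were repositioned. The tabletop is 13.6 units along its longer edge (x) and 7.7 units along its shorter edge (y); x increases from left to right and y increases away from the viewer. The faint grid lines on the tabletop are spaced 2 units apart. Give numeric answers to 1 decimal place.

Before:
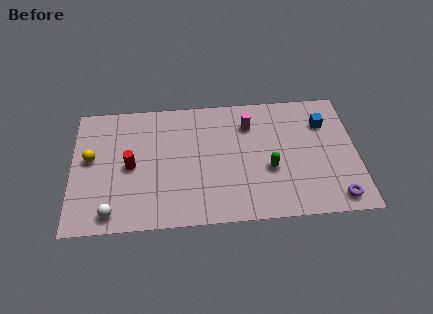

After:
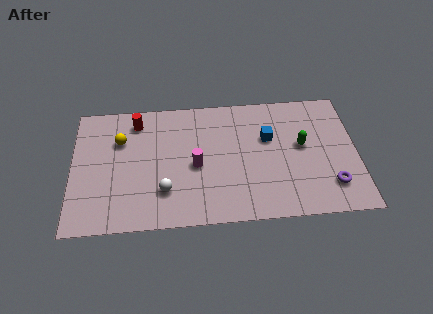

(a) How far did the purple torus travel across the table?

0.8

The purple torus moved from about (12.5, 1.0) to (12.3, 1.8), a distance of √(0.2² + 0.8²) ≈ 0.8.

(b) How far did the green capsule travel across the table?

2.1

The green capsule moved from about (9.4, 3.0) to (11.0, 4.3), a distance of √(1.6² + 1.3²) ≈ 2.1.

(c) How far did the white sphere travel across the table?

2.7

The white sphere was near (1.9, 1.0) before and (4.4, 2.1) after, so it travelled √(2.5² + 1.1²) ≈ 2.7 units.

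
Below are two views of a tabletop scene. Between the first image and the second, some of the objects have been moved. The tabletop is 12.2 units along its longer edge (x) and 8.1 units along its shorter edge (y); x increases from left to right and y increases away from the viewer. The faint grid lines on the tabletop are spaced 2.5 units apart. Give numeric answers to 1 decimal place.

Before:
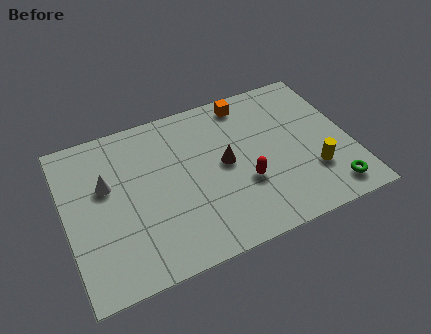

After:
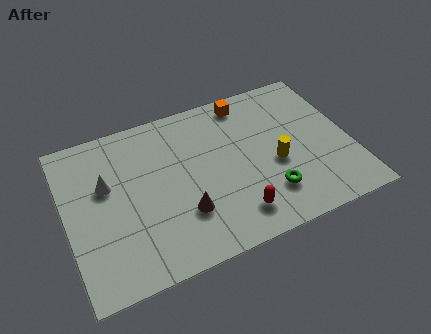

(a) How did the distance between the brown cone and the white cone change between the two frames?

-1.1

They were about 5.1 units apart before and 4.0 after — 1.1 units closer together.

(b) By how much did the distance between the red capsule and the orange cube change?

+1.5

They were about 4.2 units apart before and 5.7 after — 1.5 units further apart.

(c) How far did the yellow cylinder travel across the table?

1.8

From (10.4, 2.4) to (8.9, 3.4), the yellow cylinder covered √(1.5² + 1.0²) ≈ 1.8 units.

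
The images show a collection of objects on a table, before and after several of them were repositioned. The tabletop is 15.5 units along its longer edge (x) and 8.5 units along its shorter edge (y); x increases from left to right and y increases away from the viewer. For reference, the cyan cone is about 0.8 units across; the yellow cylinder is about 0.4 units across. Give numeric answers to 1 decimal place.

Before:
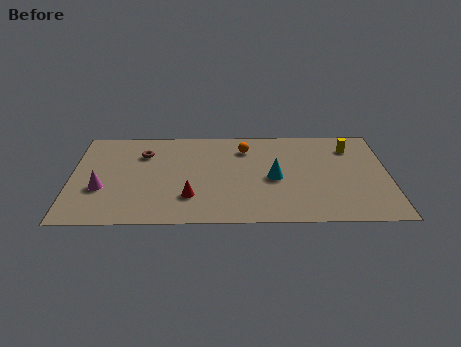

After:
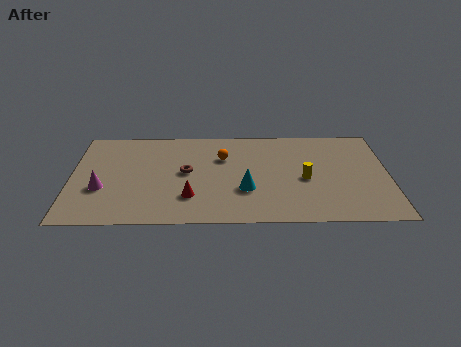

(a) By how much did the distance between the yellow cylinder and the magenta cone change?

-2.8

The distance was about 12.7 in the first image and 9.9 in the second, so they moved 2.8 units closer together.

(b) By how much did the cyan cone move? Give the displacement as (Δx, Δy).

(-1.4, -1.0)

The cyan cone was at about (9.9, 3.9) and moved to about (8.5, 2.9).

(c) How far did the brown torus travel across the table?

2.7

The brown torus was near (3.5, 6.2) before and (5.6, 4.5) after, so it travelled √(2.1² + 1.7²) ≈ 2.7 units.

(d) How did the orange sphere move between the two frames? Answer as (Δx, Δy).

(-1.1, -0.8)

The orange sphere started near (8.5, 6.6) and ended near (7.4, 5.8).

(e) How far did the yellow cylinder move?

3.6

From (13.7, 6.6) to (11.4, 3.8), the yellow cylinder covered √(2.3² + 2.8²) ≈ 3.6 units.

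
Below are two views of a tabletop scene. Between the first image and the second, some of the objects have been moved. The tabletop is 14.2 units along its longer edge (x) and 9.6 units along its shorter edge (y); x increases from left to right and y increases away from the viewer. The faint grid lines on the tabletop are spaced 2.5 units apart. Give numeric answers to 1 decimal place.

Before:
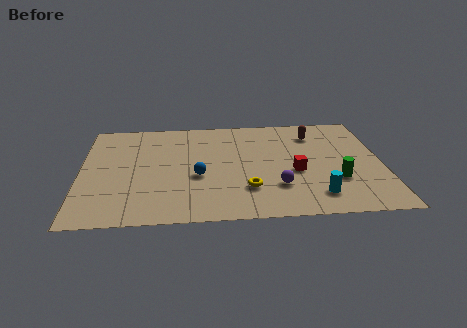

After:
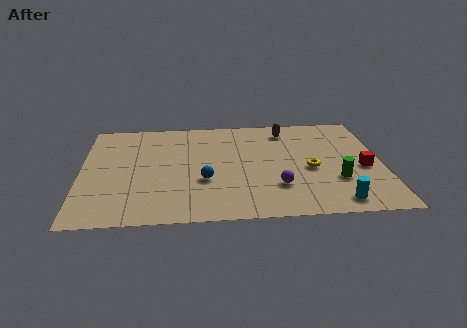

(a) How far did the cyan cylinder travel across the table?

1.1

The cyan cylinder was near (11.0, 1.8) before and (11.9, 1.2) after, so it travelled √(0.9² + 0.6²) ≈ 1.1 units.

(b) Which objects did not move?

the purple sphere and the green cylinder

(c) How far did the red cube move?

3.2

From (10.1, 4.0) to (13.3, 4.1), the red cube covered √(3.2² + 0.1²) ≈ 3.2 units.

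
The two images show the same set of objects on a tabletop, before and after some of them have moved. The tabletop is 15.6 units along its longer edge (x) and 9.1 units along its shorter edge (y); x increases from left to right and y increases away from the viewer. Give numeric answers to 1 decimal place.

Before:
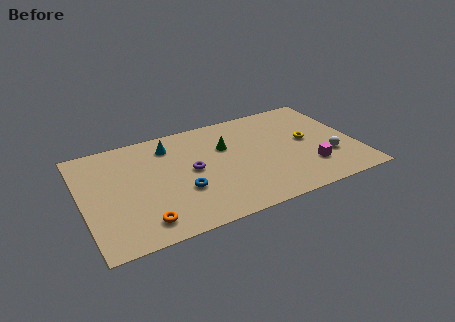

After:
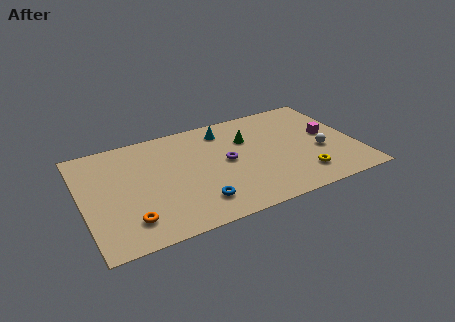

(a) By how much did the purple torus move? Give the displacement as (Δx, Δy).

(2.0, 0.0)

The purple torus started near (6.2, 4.7) and ended near (8.2, 4.7).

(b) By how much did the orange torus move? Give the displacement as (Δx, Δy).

(-0.7, 0.4)

The orange torus started near (3.1, 1.5) and ended near (2.4, 1.9).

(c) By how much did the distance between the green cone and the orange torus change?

+1.5

Before: roughly 6.9 units apart; after: 8.4. That's 1.5 units further apart.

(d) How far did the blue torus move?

1.5

The blue torus moved from about (5.5, 3.2) to (6.2, 1.9), a distance of √(0.7² + 1.3²) ≈ 1.5.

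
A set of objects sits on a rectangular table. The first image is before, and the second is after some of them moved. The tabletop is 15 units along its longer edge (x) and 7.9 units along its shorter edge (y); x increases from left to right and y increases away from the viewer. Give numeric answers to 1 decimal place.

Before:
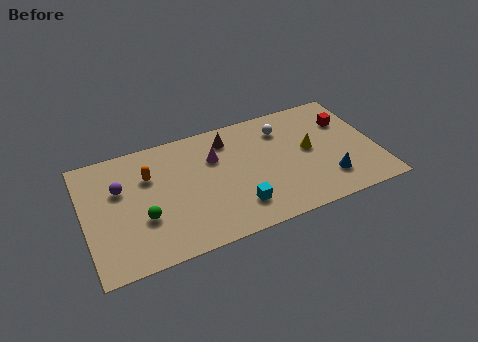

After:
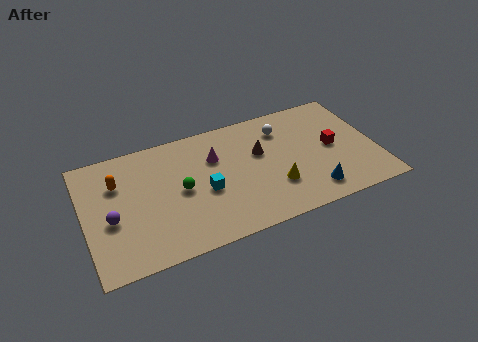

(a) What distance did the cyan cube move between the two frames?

2.2

The cyan cube moved from about (7.6, 1.8) to (6.1, 3.4), a distance of √(1.5² + 1.6²) ≈ 2.2.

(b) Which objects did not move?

the magenta cone and the white sphere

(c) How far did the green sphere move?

2.3

From (2.9, 2.8) to (4.9, 3.9), the green sphere covered √(2.0² + 1.1²) ≈ 2.3 units.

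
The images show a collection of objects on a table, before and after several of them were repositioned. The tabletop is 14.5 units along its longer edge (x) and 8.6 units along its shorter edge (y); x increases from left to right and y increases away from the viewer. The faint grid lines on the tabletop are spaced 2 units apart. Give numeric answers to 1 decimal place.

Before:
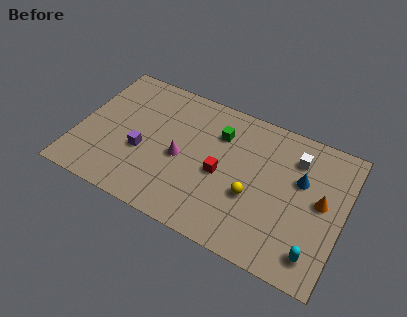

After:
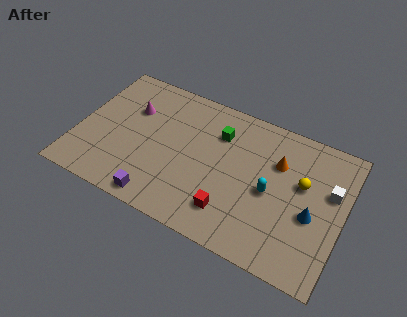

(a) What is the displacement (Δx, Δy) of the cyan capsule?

(-2.7, 2.5)

From the two frames, the cyan capsule sits at roughly (13.3, 1.5) before and (10.6, 4.0) after.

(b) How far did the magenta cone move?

3.6

From (5.7, 3.9) to (2.7, 5.8), the magenta cone covered √(3.0² + 1.9²) ≈ 3.6 units.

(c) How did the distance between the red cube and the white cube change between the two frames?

+1.4

The distance was about 4.7 in the first image and 6.1 in the second, so they moved 1.4 units further apart.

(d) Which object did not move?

the green cube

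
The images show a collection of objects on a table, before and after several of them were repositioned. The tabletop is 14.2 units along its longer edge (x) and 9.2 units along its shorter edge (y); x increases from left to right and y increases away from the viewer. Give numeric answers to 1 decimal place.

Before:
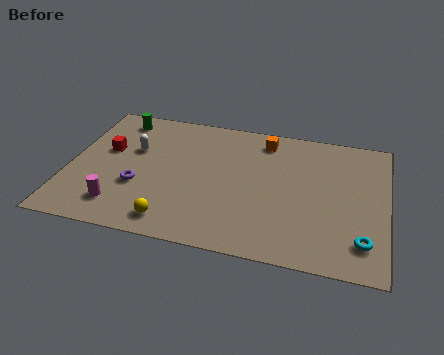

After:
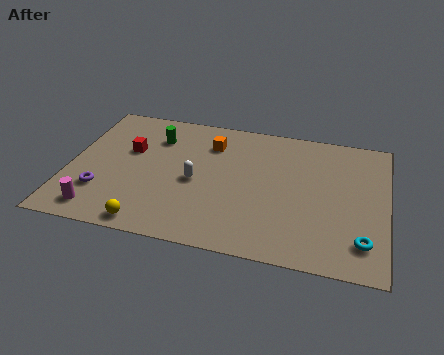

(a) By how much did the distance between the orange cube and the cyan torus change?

+1.2

They were about 7.5 units apart before and 8.7 after — 1.2 units further apart.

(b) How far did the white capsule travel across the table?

3.3

The white capsule moved from about (2.8, 5.8) to (5.7, 4.2), a distance of √(2.9² + 1.6²) ≈ 3.3.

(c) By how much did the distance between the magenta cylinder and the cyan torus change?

+0.9

The distance was about 10.7 in the first image and 11.6 in the second, so they moved 0.9 units further apart.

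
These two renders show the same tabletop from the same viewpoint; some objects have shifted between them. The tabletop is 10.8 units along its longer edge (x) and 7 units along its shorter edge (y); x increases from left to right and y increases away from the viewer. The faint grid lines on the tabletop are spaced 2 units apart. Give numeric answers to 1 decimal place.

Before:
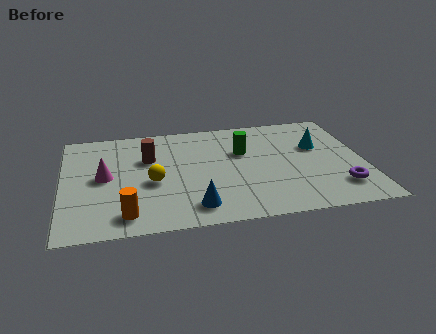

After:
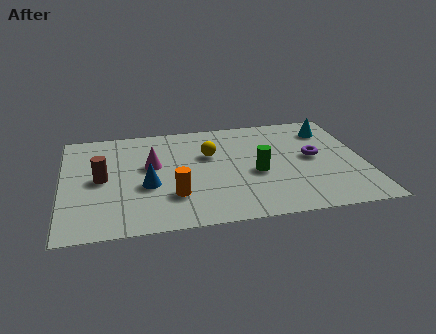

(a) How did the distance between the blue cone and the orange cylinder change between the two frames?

-1.2

They were about 2.4 units apart before and 1.2 after — 1.2 units closer together.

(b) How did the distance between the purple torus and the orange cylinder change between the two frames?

-2.2

The distance was about 7.6 in the first image and 5.4 in the second, so they moved 2.2 units closer together.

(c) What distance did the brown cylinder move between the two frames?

2.0

The brown cylinder moved from about (3.1, 4.6) to (1.4, 3.5), a distance of √(1.7² + 1.1²) ≈ 2.0.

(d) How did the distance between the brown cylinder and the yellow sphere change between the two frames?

+2.4

Before: roughly 1.6 units apart; after: 4.0. That's 2.4 units further apart.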